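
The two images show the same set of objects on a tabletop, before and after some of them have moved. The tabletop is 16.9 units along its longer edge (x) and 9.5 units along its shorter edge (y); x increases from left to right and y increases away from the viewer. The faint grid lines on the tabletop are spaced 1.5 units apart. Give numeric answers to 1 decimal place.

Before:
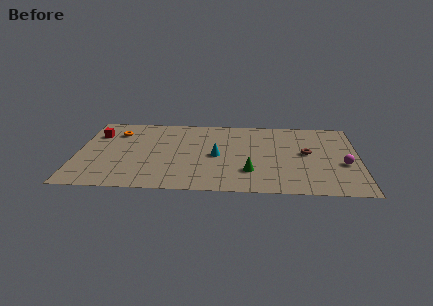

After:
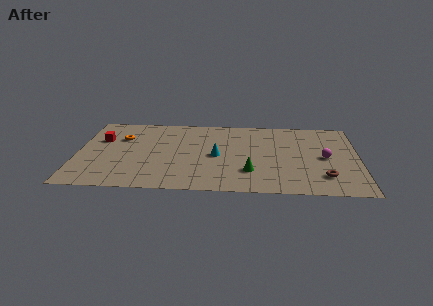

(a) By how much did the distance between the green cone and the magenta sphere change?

-0.8

Before: roughly 5.7 units apart; after: 4.9. That's 0.8 units closer together.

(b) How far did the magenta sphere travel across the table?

1.4

The magenta sphere moved from about (16.0, 3.8) to (14.9, 4.6), a distance of √(1.1² + 0.8²) ≈ 1.4.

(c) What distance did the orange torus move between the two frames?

0.8

The orange torus moved from about (2.3, 7.2) to (2.6, 6.5), a distance of √(0.3² + 0.7²) ≈ 0.8.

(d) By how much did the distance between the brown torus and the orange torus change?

+1.2

The distance was about 11.7 in the first image and 12.9 in the second, so they moved 1.2 units further apart.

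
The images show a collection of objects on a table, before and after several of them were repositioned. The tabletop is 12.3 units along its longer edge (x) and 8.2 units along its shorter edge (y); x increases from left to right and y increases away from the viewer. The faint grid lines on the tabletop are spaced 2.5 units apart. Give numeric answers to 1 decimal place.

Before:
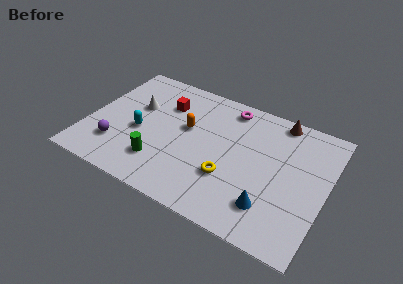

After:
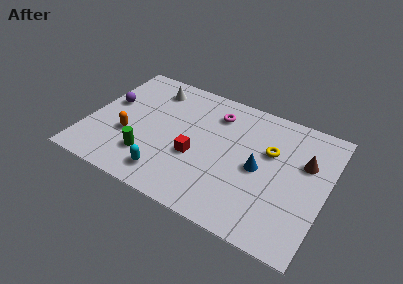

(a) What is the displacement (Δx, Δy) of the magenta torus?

(-0.6, -0.7)

From the two frames, the magenta torus sits at roughly (6.9, 7.1) before and (6.3, 6.4) after.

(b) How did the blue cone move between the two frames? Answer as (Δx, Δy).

(-0.8, 2.0)

From the two frames, the blue cone sits at roughly (9.7, 1.9) before and (8.9, 3.9) after.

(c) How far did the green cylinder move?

0.6

From (4.0, 2.0) to (3.4, 2.1), the green cylinder covered √(0.6² + 0.1²) ≈ 0.6 units.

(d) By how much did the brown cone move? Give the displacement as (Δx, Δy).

(1.6, -2.1)

The brown cone started near (9.5, 7.4) and ended near (11.1, 5.3).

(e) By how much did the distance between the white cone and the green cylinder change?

+1.1

The distance was about 3.5 in the first image and 4.6 in the second, so they moved 1.1 units further apart.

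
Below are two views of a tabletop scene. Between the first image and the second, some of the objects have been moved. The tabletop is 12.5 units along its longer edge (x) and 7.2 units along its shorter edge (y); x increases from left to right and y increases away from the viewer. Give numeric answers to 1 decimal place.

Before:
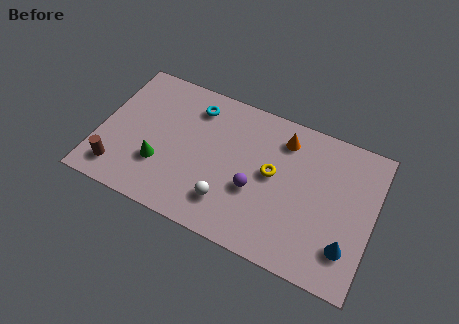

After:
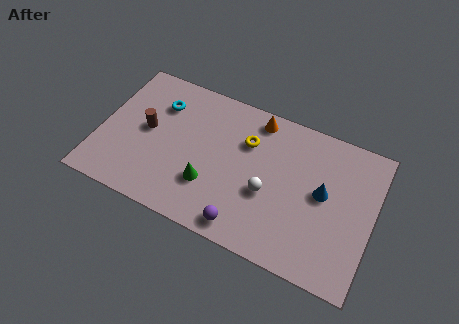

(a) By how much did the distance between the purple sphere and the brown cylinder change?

-0.6

Before: roughly 6.3 units apart; after: 5.7. That's 0.6 units closer together.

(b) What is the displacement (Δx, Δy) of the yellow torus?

(-1.3, 1.1)

From the two frames, the yellow torus sits at roughly (7.9, 3.9) before and (6.6, 5.0) after.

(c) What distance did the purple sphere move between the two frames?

1.9

From (7.2, 2.8) to (7.0, 0.9), the purple sphere covered √(0.2² + 1.9²) ≈ 1.9 units.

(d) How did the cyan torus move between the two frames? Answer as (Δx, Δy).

(-1.6, -0.5)

From the two frames, the cyan torus sits at roughly (4.1, 5.8) before and (2.5, 5.3) after.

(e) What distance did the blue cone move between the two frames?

2.5

The blue cone was near (11.5, 1.8) before and (10.2, 3.9) after, so it travelled √(1.3² + 2.1²) ≈ 2.5 units.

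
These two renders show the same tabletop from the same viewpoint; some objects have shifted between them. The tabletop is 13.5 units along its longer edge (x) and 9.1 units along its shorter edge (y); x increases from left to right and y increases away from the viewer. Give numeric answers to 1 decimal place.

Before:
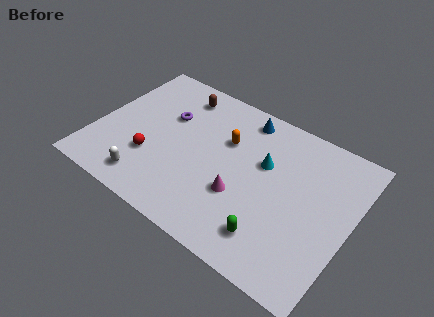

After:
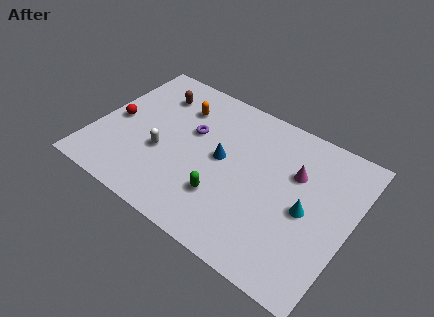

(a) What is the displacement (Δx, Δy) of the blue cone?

(-0.6, -3.1)

The blue cone was at about (7.3, 7.9) and moved to about (6.7, 4.8).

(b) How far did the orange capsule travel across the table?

2.8

The orange capsule moved from about (6.7, 6.0) to (4.0, 6.8), a distance of √(2.7² + 0.8²) ≈ 2.8.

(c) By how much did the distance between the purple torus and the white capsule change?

-2.1

They were about 4.5 units apart before and 2.4 after — 2.1 units closer together.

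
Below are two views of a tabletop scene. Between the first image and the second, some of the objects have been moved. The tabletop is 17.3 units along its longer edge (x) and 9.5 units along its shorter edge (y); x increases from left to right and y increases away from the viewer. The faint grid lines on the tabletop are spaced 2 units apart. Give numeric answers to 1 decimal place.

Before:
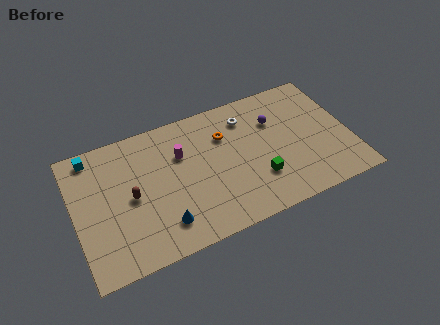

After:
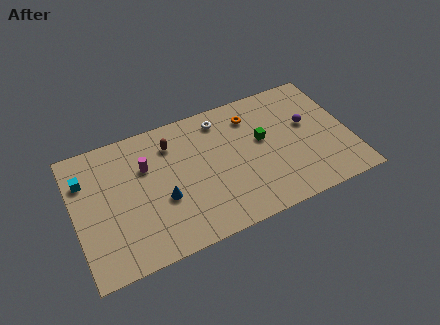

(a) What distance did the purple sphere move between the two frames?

2.2

From (12.8, 6.6) to (14.8, 5.6), the purple sphere covered √(2.0² + 1.0²) ≈ 2.2 units.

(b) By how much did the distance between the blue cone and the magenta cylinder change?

-1.9

The distance was about 4.7 in the first image and 2.8 in the second, so they moved 1.9 units closer together.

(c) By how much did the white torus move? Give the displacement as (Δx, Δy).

(-1.6, 0.5)

From the two frames, the white torus sits at roughly (11.1, 7.5) before and (9.5, 8.0) after.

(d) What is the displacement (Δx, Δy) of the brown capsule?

(2.8, 2.8)

The brown capsule started near (3.5, 4.6) and ended near (6.3, 7.4).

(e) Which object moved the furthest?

the brown capsule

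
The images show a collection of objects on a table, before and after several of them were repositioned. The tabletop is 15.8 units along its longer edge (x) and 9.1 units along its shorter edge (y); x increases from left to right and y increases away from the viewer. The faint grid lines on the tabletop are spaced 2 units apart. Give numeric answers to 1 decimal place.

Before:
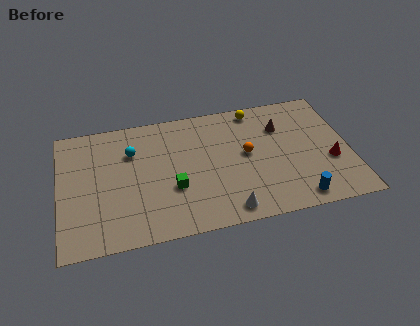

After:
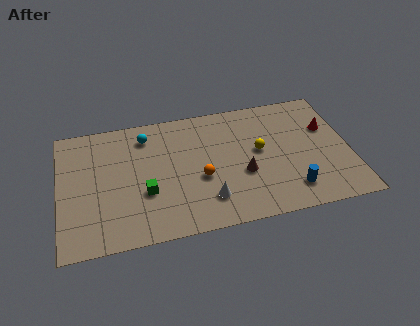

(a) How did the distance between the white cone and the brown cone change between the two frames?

-3.9

They were about 6.3 units apart before and 2.4 after — 3.9 units closer together.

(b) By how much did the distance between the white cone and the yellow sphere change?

-3.1

The distance was about 7.3 in the first image and 4.2 in the second, so they moved 3.1 units closer together.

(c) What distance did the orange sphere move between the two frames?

2.9

The orange sphere was near (10.2, 4.9) before and (7.6, 3.7) after, so it travelled √(2.6² + 1.2²) ≈ 2.9 units.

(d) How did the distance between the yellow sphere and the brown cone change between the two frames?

-0.3

Before: roughly 2.1 units apart; after: 1.8. That's 0.3 units closer together.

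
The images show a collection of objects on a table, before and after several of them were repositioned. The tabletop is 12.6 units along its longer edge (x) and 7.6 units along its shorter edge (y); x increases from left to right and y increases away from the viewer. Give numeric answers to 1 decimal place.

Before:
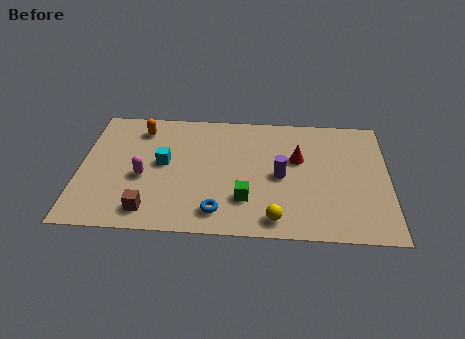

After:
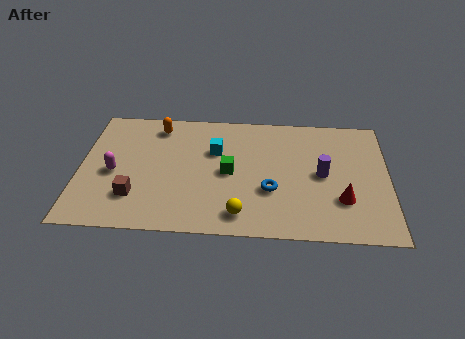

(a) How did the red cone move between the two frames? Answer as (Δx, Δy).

(1.8, -2.4)

From the two frames, the red cone sits at roughly (8.9, 4.7) before and (10.7, 2.3) after.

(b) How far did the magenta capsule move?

1.2

The magenta capsule moved from about (2.6, 3.2) to (1.4, 3.4), a distance of √(1.2² + 0.2²) ≈ 1.2.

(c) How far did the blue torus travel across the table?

2.5

From (5.7, 1.3) to (7.8, 2.7), the blue torus covered √(2.1² + 1.4²) ≈ 2.5 units.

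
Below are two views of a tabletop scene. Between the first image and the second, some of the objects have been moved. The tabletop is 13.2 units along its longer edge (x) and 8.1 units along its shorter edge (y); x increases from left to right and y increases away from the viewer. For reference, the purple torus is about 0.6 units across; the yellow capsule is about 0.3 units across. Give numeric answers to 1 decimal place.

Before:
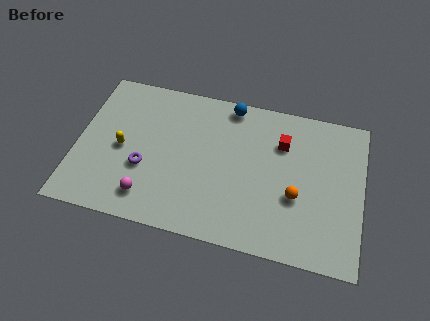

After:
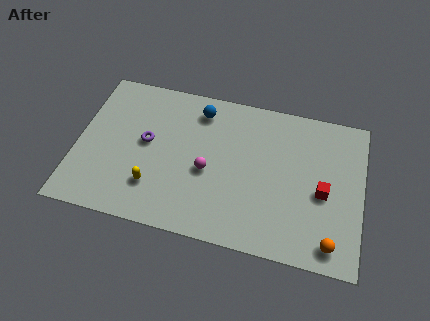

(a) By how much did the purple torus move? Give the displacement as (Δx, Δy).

(0.0, 1.4)

The purple torus was at about (3.2, 3.0) and moved to about (3.2, 4.4).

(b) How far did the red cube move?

3.0

The red cube was near (9.4, 5.8) before and (11.4, 3.6) after, so it travelled √(2.0² + 2.2²) ≈ 3.0 units.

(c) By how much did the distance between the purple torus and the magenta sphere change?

+1.5

Before: roughly 1.5 units apart; after: 3.0. That's 1.5 units further apart.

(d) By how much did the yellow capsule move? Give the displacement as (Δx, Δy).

(1.6, -1.7)

From the two frames, the yellow capsule sits at roughly (2.1, 3.8) before and (3.7, 2.1) after.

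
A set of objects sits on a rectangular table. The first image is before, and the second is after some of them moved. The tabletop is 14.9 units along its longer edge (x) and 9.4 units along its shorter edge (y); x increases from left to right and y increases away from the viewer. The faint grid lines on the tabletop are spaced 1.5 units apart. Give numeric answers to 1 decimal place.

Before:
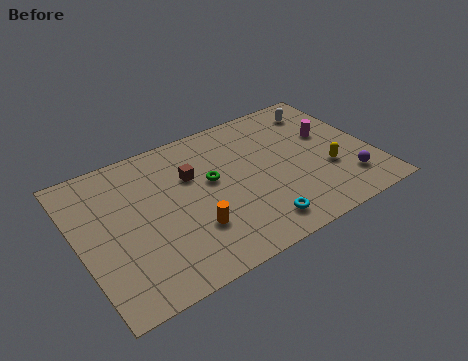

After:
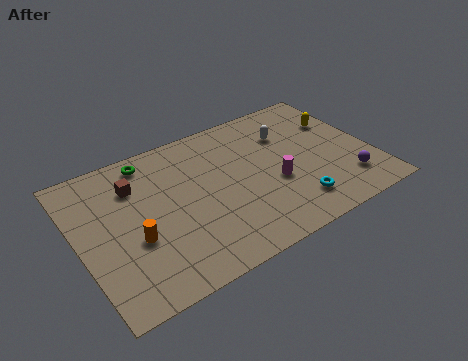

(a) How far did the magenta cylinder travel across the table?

3.8

The magenta cylinder moved from about (13.0, 5.7) to (9.8, 3.7), a distance of √(3.2² + 2.0²) ≈ 3.8.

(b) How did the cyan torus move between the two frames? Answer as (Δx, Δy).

(2.0, 0.4)

The cyan torus was at about (8.5, 1.5) and moved to about (10.5, 1.9).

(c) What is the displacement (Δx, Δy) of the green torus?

(-2.8, 2.8)

The green torus started near (6.8, 5.4) and ended near (4.0, 8.2).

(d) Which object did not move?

the purple sphere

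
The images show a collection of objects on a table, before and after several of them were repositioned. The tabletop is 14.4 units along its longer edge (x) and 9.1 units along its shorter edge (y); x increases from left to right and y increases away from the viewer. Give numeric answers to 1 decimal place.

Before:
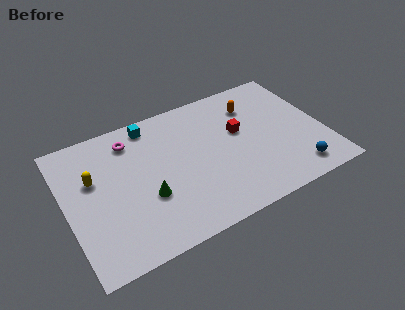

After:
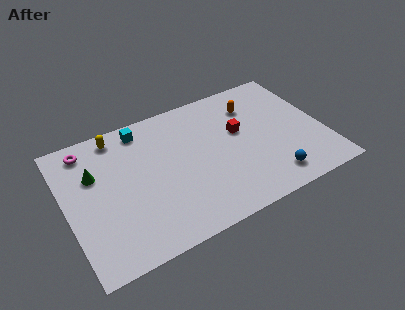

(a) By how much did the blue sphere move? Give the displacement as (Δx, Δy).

(-1.4, 0.1)

From the two frames, the blue sphere sits at roughly (12.4, 1.4) before and (11.0, 1.5) after.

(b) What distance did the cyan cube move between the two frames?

0.5

The cyan cube moved from about (5.1, 8.0) to (4.6, 7.9), a distance of √(0.5² + 0.1²) ≈ 0.5.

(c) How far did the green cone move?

3.7

The green cone moved from about (4.3, 3.3) to (1.7, 6.0), a distance of √(2.6² + 2.7²) ≈ 3.7.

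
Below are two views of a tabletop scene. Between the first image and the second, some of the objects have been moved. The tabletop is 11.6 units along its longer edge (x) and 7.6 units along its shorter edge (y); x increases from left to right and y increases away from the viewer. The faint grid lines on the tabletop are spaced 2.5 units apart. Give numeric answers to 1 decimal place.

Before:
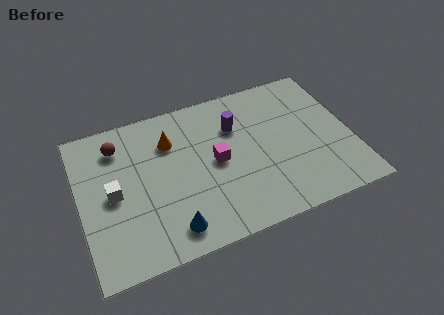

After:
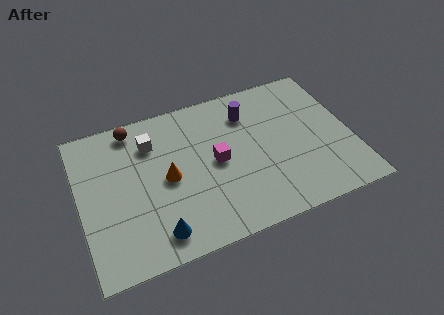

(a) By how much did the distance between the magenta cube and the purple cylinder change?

+0.8

Before: roughly 1.8 units apart; after: 2.6. That's 0.8 units further apart.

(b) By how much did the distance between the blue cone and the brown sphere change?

+0.4

Before: roughly 5.1 units apart; after: 5.5. That's 0.4 units further apart.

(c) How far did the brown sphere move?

1.0

The brown sphere was near (1.8, 6.0) before and (2.5, 6.7) after, so it travelled √(0.7² + 0.7²) ≈ 1.0 units.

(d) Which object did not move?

the magenta cube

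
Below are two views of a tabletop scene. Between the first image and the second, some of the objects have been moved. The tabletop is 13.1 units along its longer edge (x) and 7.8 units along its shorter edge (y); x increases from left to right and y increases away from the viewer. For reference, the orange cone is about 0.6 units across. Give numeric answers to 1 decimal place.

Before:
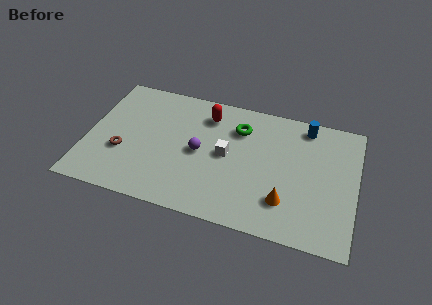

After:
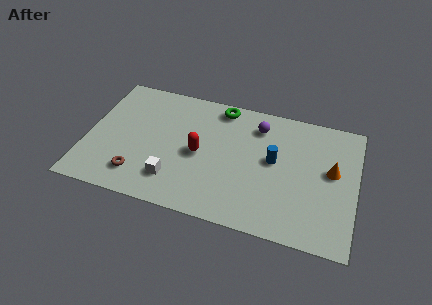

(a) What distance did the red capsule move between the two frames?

2.5

The red capsule moved from about (5.7, 6.2) to (5.5, 3.7), a distance of √(0.2² + 2.5²) ≈ 2.5.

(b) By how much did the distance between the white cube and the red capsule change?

-0.3

The distance was about 2.5 in the first image and 2.2 in the second, so they moved 0.3 units closer together.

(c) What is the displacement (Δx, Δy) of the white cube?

(-2.4, -2.2)

The white cube started near (6.8, 4.0) and ended near (4.4, 1.8).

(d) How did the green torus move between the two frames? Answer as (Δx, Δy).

(-1.0, 1.1)

The green torus was at about (7.3, 5.8) and moved to about (6.3, 6.9).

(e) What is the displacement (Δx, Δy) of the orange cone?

(2.1, 2.4)

From the two frames, the orange cone sits at roughly (9.8, 2.0) before and (11.9, 4.4) after.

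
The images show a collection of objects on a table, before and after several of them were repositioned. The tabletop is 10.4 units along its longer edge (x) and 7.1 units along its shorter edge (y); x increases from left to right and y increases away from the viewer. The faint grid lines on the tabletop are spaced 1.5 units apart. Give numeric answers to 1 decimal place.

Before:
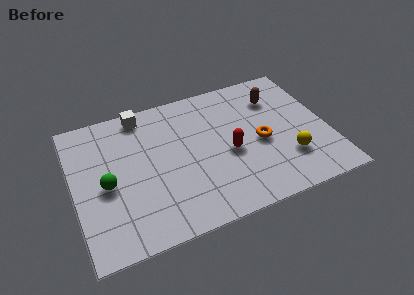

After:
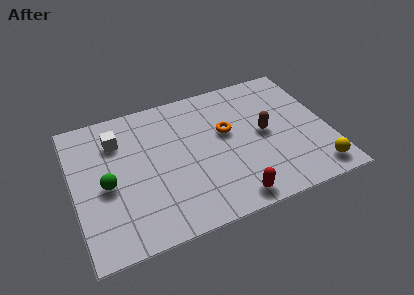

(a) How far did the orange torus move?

1.6

The orange torus moved from about (7.6, 3.2) to (6.3, 4.2), a distance of √(1.3² + 1.0²) ≈ 1.6.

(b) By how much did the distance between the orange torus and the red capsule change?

+2.1

Before: roughly 1.3 units apart; after: 3.4. That's 2.1 units further apart.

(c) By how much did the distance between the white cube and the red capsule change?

+1.6

The distance was about 4.6 in the first image and 6.2 in the second, so they moved 1.6 units further apart.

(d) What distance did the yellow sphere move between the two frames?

1.4

From (8.6, 2.0) to (9.6, 1.0), the yellow sphere covered √(1.0² + 1.0²) ≈ 1.4 units.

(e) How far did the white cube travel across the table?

1.5

From (3.0, 6.3) to (1.9, 5.3), the white cube covered √(1.1² + 1.0²) ≈ 1.5 units.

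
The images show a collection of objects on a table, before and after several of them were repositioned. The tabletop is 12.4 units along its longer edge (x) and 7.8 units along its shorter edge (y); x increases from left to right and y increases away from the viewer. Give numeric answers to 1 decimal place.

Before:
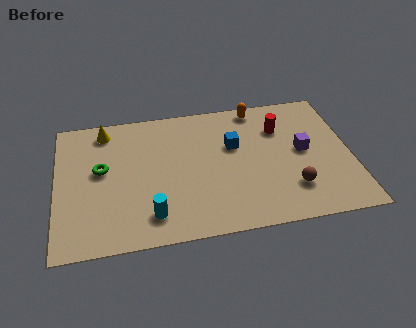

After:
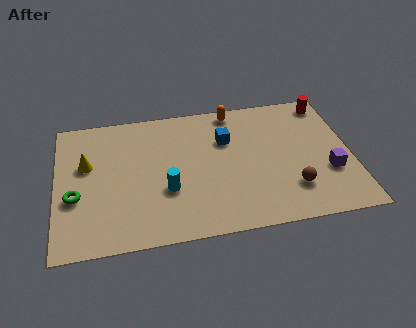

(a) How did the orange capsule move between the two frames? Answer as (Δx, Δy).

(-1.0, 0.0)

The orange capsule was at about (8.6, 7.0) and moved to about (7.6, 7.0).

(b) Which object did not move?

the brown sphere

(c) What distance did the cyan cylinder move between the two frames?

1.5

The cyan cylinder moved from about (3.9, 1.5) to (4.6, 2.8), a distance of √(0.7² + 1.3²) ≈ 1.5.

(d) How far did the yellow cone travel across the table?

2.1

The yellow cone moved from about (2.1, 6.7) to (1.3, 4.8), a distance of √(0.8² + 1.9²) ≈ 2.1.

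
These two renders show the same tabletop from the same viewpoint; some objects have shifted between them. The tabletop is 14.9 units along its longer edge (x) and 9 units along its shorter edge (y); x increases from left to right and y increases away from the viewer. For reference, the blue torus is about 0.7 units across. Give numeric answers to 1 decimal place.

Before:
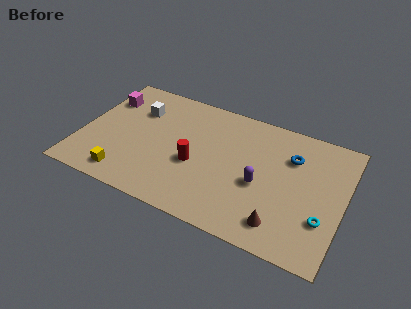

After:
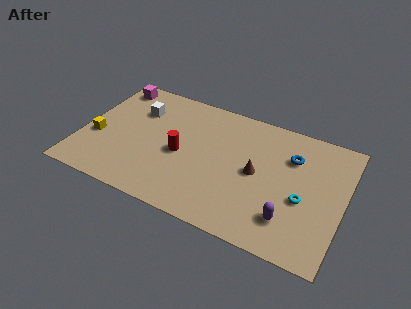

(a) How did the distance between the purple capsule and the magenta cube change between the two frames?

+2.6

They were about 9.7 units apart before and 12.3 after — 2.6 units further apart.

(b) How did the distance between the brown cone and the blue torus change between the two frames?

-2.2

The distance was about 4.8 in the first image and 2.6 in the second, so they moved 2.2 units closer together.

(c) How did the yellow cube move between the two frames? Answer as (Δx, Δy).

(-2.0, 2.2)

The yellow cube started near (2.9, 1.3) and ended near (0.9, 3.5).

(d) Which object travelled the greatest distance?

the brown cone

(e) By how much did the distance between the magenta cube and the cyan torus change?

-1.2

They were about 13.4 units apart before and 12.2 after — 1.2 units closer together.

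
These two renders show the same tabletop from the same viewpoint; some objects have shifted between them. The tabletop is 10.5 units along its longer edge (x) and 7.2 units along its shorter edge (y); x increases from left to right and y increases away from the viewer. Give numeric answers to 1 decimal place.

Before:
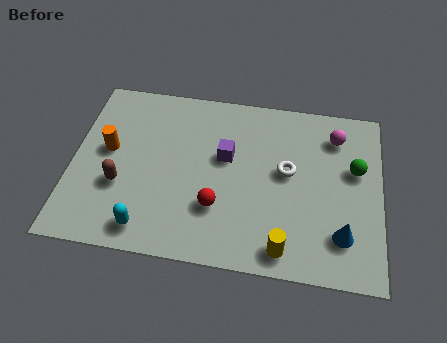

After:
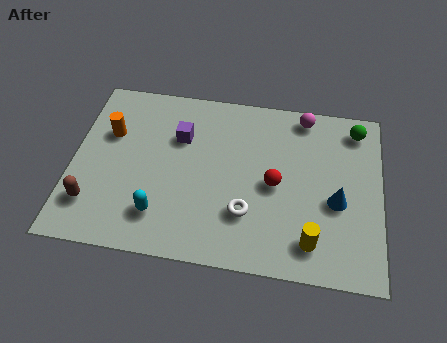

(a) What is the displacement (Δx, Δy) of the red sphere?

(1.9, 1.2)

From the two frames, the red sphere sits at roughly (5.0, 2.2) before and (6.9, 3.4) after.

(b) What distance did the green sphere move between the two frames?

1.7

From (9.6, 4.4) to (9.6, 6.1), the green sphere covered √(0.0² + 1.7²) ≈ 1.7 units.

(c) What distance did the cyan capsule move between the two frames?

0.7

From (2.7, 1.0) to (3.1, 1.6), the cyan capsule covered √(0.4² + 0.6²) ≈ 0.7 units.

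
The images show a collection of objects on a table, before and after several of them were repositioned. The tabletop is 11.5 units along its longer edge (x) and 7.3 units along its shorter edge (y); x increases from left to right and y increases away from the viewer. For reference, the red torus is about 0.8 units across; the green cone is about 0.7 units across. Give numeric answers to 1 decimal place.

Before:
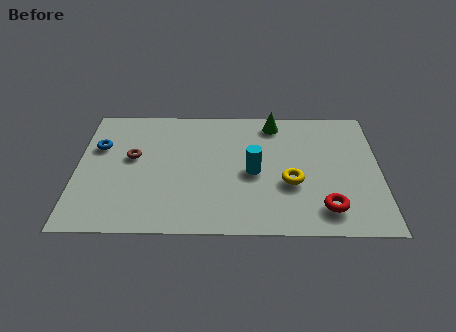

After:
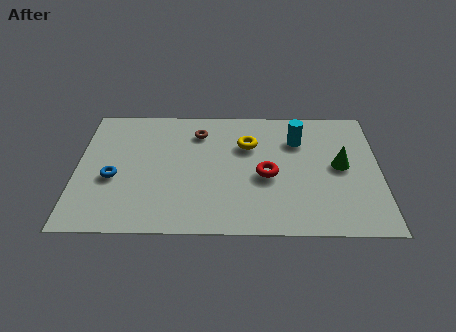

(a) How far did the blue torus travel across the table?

1.9

The blue torus moved from about (0.8, 4.8) to (1.4, 3.0), a distance of √(0.6² + 1.8²) ≈ 1.9.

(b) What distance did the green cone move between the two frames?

3.5

The green cone was near (7.5, 6.3) before and (10.0, 3.8) after, so it travelled √(2.5² + 2.5²) ≈ 3.5 units.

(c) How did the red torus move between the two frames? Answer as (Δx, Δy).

(-2.2, 1.8)

The red torus started near (9.4, 1.4) and ended near (7.2, 3.2).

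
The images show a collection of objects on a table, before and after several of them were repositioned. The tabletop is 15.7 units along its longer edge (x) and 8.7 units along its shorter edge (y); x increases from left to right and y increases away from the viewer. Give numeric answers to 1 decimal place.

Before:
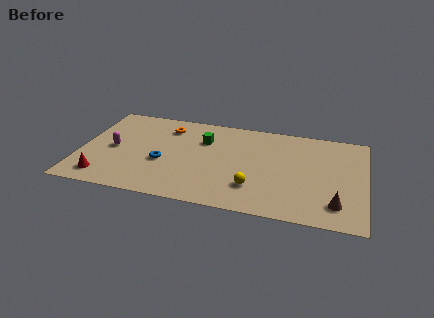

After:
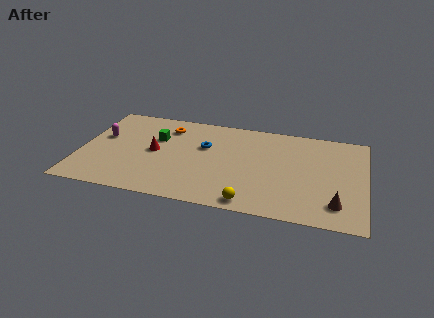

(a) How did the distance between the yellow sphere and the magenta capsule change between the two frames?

+1.4

Before: roughly 8.1 units apart; after: 9.5. That's 1.4 units further apart.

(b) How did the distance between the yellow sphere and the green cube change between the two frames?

+2.5

Before: roughly 4.8 units apart; after: 7.3. That's 2.5 units further apart.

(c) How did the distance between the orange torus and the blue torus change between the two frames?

-0.8

They were about 3.4 units apart before and 2.6 after — 0.8 units closer together.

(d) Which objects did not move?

the brown cone and the orange torus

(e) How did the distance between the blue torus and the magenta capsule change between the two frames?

+2.8

Before: roughly 2.9 units apart; after: 5.7. That's 2.8 units further apart.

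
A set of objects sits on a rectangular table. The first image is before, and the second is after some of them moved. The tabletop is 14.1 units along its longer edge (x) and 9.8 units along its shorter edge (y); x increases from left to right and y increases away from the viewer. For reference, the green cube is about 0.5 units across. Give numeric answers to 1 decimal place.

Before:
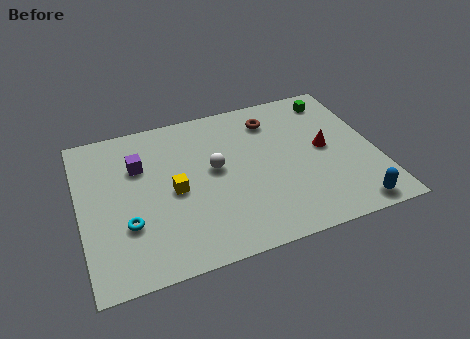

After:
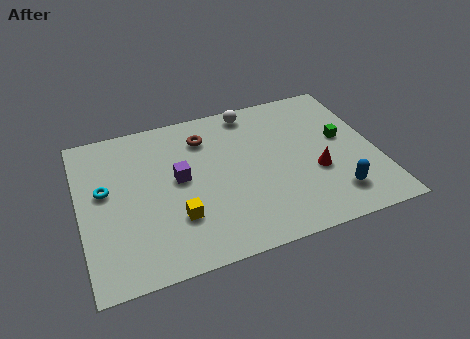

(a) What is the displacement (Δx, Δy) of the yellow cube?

(0.0, -1.7)

From the two frames, the yellow cube sits at roughly (4.4, 4.6) before and (4.4, 2.9) after.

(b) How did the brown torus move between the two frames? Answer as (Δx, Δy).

(-3.3, -0.2)

The brown torus was at about (9.4, 7.8) and moved to about (6.1, 7.6).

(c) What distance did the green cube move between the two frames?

2.8

The green cube was near (12.5, 8.3) before and (12.6, 5.5) after, so it travelled √(0.1² + 2.8²) ≈ 2.8 units.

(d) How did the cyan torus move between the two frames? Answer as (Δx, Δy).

(-0.9, 2.4)

The cyan torus started near (2.1, 3.2) and ended near (1.2, 5.6).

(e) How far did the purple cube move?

2.3

The purple cube moved from about (2.9, 6.7) to (4.7, 5.3), a distance of √(1.8² + 1.4²) ≈ 2.3.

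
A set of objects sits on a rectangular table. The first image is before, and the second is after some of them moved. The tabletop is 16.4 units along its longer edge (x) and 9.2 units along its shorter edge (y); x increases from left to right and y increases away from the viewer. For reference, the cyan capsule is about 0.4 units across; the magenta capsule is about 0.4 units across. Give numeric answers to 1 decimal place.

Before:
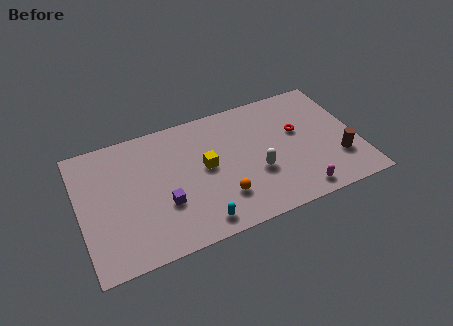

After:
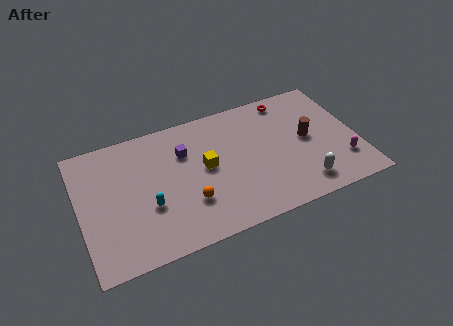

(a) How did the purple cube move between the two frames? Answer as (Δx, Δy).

(1.5, 3.2)

The purple cube was at about (4.8, 3.2) and moved to about (6.3, 6.4).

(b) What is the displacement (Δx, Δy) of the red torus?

(-0.3, 2.6)

The red torus was at about (13.0, 5.5) and moved to about (12.7, 8.1).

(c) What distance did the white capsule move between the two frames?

3.1

From (10.3, 3.4) to (12.8, 1.6), the white capsule covered √(2.5² + 1.8²) ≈ 3.1 units.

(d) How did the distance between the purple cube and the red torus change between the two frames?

-1.9

Before: roughly 8.5 units apart; after: 6.6. That's 1.9 units closer together.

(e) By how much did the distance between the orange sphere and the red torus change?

+2.6

They were about 5.8 units apart before and 8.4 after — 2.6 units further apart.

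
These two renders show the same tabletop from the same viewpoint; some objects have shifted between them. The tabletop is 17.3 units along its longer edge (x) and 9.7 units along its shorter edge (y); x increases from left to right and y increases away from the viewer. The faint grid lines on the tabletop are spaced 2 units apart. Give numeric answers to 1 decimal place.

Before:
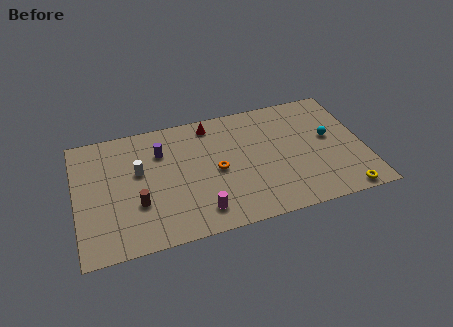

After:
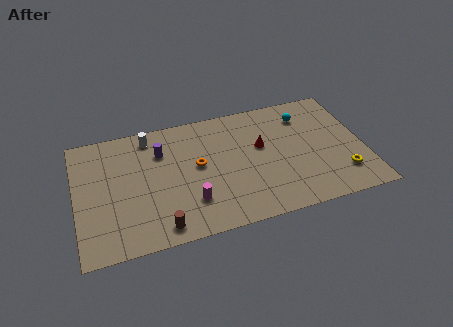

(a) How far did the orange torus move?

1.3

The orange torus moved from about (8.4, 4.6) to (7.3, 5.3), a distance of √(1.1² + 0.7²) ≈ 1.3.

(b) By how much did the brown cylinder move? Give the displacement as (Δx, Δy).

(1.2, -2.1)

The brown cylinder was at about (3.6, 3.3) and moved to about (4.8, 1.2).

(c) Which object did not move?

the purple cylinder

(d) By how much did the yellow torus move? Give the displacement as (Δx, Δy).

(0.1, 1.5)

The yellow torus was at about (15.7, 0.8) and moved to about (15.8, 2.3).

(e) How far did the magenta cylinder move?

1.0

From (7.2, 1.7) to (6.7, 2.6), the magenta cylinder covered √(0.5² + 0.9²) ≈ 1.0 units.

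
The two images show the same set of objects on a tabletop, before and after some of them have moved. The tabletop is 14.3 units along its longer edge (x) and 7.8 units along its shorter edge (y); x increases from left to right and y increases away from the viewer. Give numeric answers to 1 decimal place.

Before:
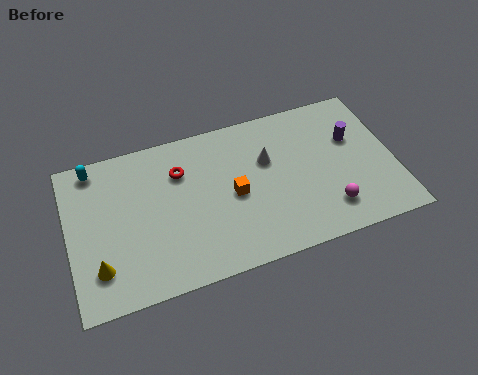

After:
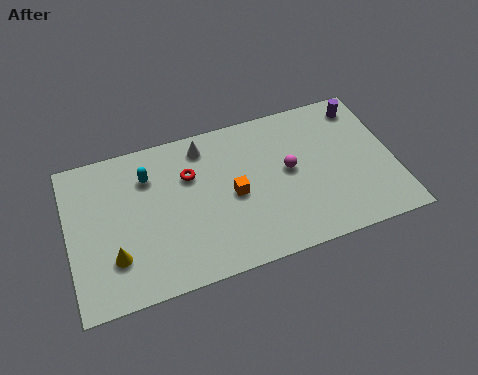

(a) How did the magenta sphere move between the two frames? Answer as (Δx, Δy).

(-1.5, 2.5)

The magenta sphere was at about (11.2, 1.7) and moved to about (9.7, 4.2).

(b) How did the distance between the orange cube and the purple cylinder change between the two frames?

+1.1

Before: roughly 5.6 units apart; after: 6.7. That's 1.1 units further apart.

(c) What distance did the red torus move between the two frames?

0.5

From (5.0, 5.6) to (5.4, 5.3), the red torus covered √(0.4² + 0.3²) ≈ 0.5 units.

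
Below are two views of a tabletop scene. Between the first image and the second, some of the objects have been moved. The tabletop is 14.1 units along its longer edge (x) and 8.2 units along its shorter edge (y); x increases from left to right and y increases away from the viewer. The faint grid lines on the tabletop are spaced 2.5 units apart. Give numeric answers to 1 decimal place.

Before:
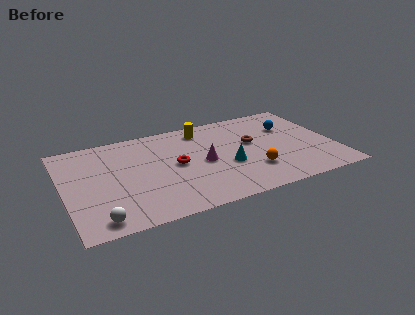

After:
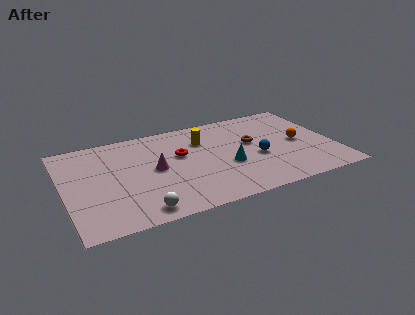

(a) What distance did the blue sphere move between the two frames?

3.0

From (12.0, 5.6) to (10.0, 3.4), the blue sphere covered √(2.0² + 2.2²) ≈ 3.0 units.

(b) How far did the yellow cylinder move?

1.0

From (7.5, 6.9) to (7.4, 5.9), the yellow cylinder covered √(0.1² + 1.0²) ≈ 1.0 units.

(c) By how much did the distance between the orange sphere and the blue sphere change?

-1.7

The distance was about 4.1 in the first image and 2.4 in the second, so they moved 1.7 units closer together.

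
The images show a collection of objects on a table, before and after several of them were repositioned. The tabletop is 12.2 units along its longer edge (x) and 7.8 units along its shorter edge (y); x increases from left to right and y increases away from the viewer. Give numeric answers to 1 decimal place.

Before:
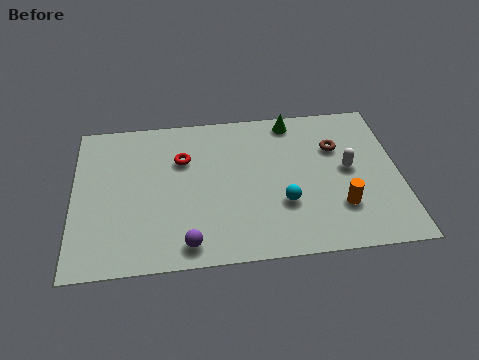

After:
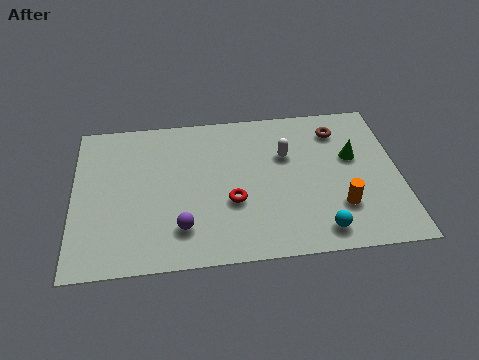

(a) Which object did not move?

the orange cylinder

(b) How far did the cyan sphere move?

2.0

The cyan sphere moved from about (7.8, 2.6) to (9.1, 1.1), a distance of √(1.3² + 1.5²) ≈ 2.0.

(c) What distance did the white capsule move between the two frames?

2.5

The white capsule was near (10.3, 4.1) before and (8.0, 5.1) after, so it travelled √(2.3² + 1.0²) ≈ 2.5 units.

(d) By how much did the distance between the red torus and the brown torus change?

-0.5

The distance was about 5.8 in the first image and 5.3 in the second, so they moved 0.5 units closer together.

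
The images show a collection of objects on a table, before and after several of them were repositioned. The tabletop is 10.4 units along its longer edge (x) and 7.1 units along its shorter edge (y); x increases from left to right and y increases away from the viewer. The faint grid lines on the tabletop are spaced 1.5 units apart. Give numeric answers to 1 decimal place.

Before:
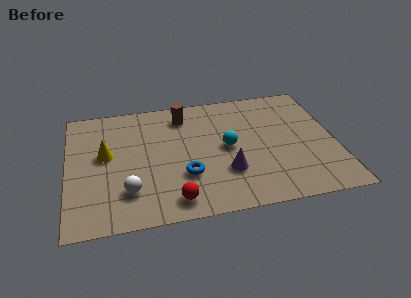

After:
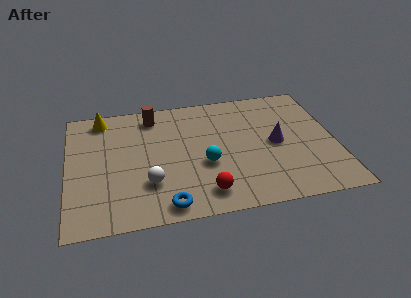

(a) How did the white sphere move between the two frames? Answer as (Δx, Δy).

(0.8, 0.3)

From the two frames, the white sphere sits at roughly (2.3, 1.8) before and (3.1, 2.1) after.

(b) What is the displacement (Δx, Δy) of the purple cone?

(2.0, 1.3)

From the two frames, the purple cone sits at roughly (6.1, 2.2) before and (8.1, 3.5) after.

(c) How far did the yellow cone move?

2.2

The yellow cone was near (1.5, 4.0) before and (1.4, 6.2) after, so it travelled √(0.1² + 2.2²) ≈ 2.2 units.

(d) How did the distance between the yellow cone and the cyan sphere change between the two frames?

+0.5

Before: roughly 4.7 units apart; after: 5.2. That's 0.5 units further apart.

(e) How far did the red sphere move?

1.2

From (4.0, 1.0) to (5.2, 1.2), the red sphere covered √(1.2² + 0.2²) ≈ 1.2 units.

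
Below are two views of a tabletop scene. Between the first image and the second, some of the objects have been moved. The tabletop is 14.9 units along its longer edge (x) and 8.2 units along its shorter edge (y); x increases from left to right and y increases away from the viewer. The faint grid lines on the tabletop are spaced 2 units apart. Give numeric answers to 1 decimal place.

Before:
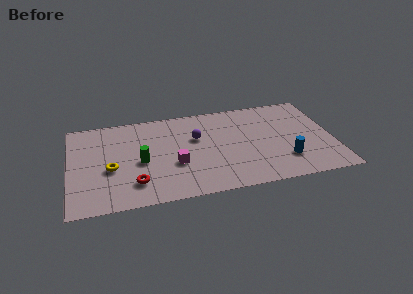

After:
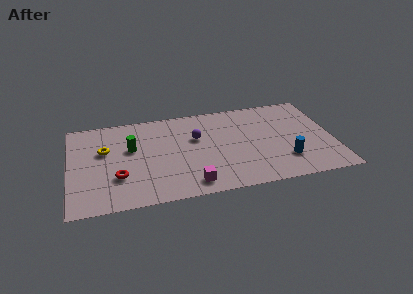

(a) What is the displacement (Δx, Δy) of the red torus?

(-0.9, 0.7)

From the two frames, the red torus sits at roughly (3.6, 1.9) before and (2.7, 2.6) after.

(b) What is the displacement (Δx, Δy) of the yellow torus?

(-0.3, 1.7)

The yellow torus was at about (2.3, 3.4) and moved to about (2.0, 5.1).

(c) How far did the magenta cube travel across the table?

2.1

The magenta cube was near (5.9, 3.1) before and (6.7, 1.2) after, so it travelled √(0.8² + 1.9²) ≈ 2.1 units.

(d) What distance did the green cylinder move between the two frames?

1.4

The green cylinder was near (4.0, 3.7) before and (3.5, 5.0) after, so it travelled √(0.5² + 1.3²) ≈ 1.4 units.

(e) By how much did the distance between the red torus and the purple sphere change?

+0.3

They were about 4.9 units apart before and 5.2 after — 0.3 units further apart.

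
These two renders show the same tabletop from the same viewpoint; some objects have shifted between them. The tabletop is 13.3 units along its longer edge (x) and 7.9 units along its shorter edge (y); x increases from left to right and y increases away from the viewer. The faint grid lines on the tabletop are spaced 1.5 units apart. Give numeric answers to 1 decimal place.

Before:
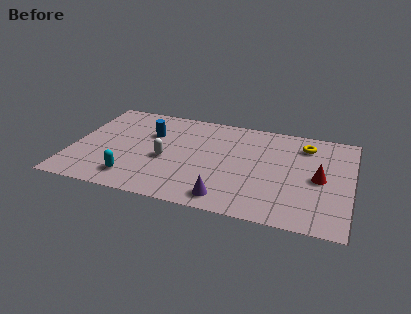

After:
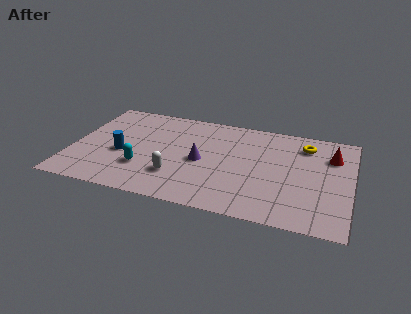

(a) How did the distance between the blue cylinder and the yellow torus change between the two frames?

+1.6

Before: roughly 7.5 units apart; after: 9.1. That's 1.6 units further apart.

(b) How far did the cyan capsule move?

1.0

The cyan capsule moved from about (3.1, 1.5) to (3.5, 2.4), a distance of √(0.4² + 0.9²) ≈ 1.0.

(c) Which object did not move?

the yellow torus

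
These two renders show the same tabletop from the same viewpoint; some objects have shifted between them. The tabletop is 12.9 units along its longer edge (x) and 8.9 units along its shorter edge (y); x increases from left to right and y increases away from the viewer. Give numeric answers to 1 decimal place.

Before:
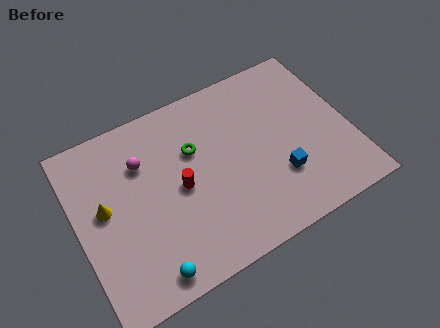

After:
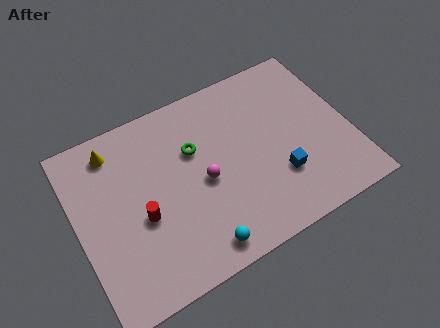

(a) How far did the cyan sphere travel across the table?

2.4

From (2.8, 1.0) to (5.2, 1.1), the cyan sphere covered √(2.4² + 0.1²) ≈ 2.4 units.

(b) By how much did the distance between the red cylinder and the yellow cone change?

+0.3

The distance was about 3.6 in the first image and 3.9 in the second, so they moved 0.3 units further apart.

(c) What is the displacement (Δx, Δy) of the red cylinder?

(-1.9, -0.6)

The red cylinder was at about (4.8, 4.3) and moved to about (2.9, 3.7).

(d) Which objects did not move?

the green torus and the blue cube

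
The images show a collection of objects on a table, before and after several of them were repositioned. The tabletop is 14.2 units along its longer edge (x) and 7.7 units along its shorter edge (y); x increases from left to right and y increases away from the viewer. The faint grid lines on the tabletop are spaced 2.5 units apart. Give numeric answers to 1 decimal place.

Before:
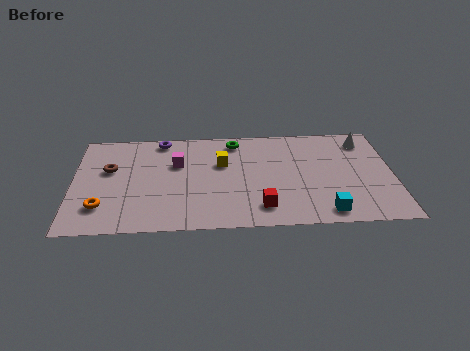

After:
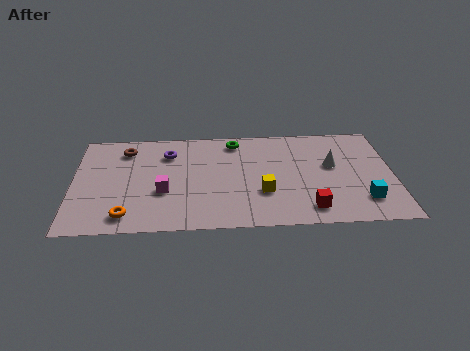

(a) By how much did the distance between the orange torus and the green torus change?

-0.3

Before: roughly 7.5 units apart; after: 7.2. That's 0.3 units closer together.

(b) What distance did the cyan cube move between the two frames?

1.9

The cyan cube was near (11.1, 1.0) before and (12.8, 1.8) after, so it travelled √(1.7² + 0.8²) ≈ 1.9 units.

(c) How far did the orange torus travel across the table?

1.3

The orange torus moved from about (1.3, 1.9) to (2.4, 1.2), a distance of √(1.1² + 0.7²) ≈ 1.3.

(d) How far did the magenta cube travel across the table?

2.2

From (4.6, 5.0) to (4.0, 2.9), the magenta cube covered √(0.6² + 2.1²) ≈ 2.2 units.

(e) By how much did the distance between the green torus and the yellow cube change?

+2.4

The distance was about 1.8 in the first image and 4.2 in the second, so they moved 2.4 units further apart.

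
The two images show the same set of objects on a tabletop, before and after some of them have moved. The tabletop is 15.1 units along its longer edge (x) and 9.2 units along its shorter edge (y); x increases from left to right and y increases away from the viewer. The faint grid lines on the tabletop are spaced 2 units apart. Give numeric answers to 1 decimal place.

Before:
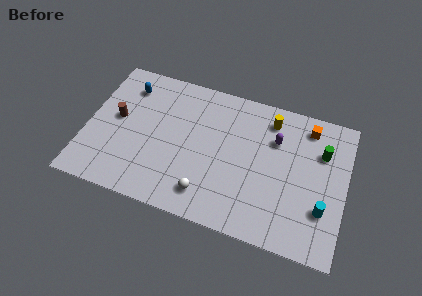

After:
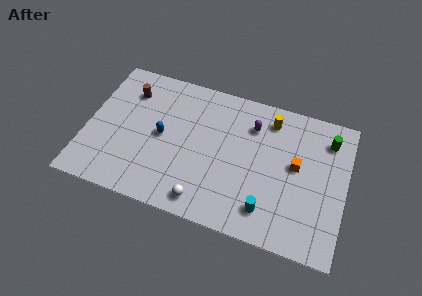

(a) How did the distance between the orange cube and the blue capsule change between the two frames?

-2.8

They were about 10.6 units apart before and 7.8 after — 2.8 units closer together.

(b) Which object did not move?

the yellow cylinder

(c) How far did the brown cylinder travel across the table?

2.1

The brown cylinder was near (1.7, 5.0) before and (2.2, 7.0) after, so it travelled √(0.5² + 2.0²) ≈ 2.1 units.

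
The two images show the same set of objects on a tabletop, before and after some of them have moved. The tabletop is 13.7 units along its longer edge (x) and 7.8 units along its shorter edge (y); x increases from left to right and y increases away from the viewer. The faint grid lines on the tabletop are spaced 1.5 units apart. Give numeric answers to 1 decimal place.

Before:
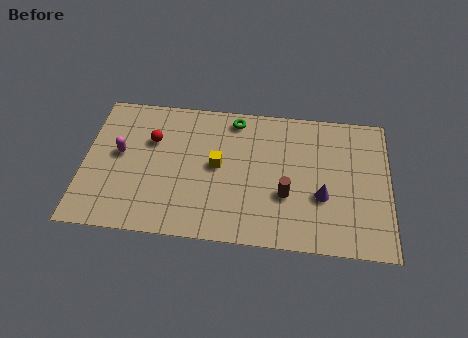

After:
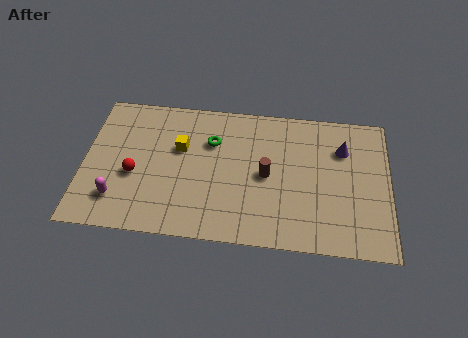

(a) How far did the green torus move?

1.7

The green torus was near (6.7, 6.8) before and (5.7, 5.4) after, so it travelled √(1.0² + 1.4²) ≈ 1.7 units.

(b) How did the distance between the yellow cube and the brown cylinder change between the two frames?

+0.7

Before: roughly 3.4 units apart; after: 4.1. That's 0.7 units further apart.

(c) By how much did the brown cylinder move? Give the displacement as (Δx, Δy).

(-0.9, 1.0)

From the two frames, the brown cylinder sits at roughly (9.1, 2.8) before and (8.2, 3.8) after.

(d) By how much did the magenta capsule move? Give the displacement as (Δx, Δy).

(0.0, -2.5)

The magenta capsule started near (1.6, 4.3) and ended near (1.6, 1.8).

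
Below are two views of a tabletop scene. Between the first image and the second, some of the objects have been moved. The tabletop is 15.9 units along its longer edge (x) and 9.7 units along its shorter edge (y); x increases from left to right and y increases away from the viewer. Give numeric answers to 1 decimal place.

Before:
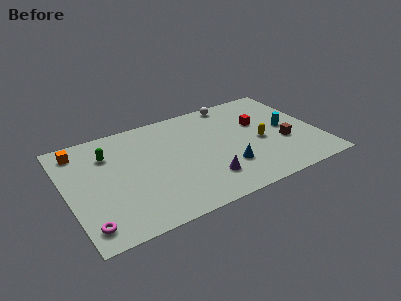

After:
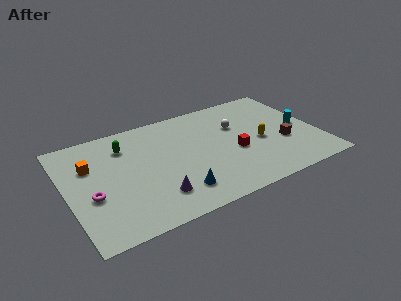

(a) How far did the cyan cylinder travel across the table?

0.9

From (14.0, 4.9) to (14.9, 4.7), the cyan cylinder covered √(0.9² + 0.2²) ≈ 0.9 units.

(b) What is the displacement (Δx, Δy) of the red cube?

(-1.9, -2.1)

The red cube was at about (12.4, 6.1) and moved to about (10.5, 4.0).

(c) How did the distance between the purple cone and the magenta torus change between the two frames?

-3.4

They were about 7.5 units apart before and 4.1 after — 3.4 units closer together.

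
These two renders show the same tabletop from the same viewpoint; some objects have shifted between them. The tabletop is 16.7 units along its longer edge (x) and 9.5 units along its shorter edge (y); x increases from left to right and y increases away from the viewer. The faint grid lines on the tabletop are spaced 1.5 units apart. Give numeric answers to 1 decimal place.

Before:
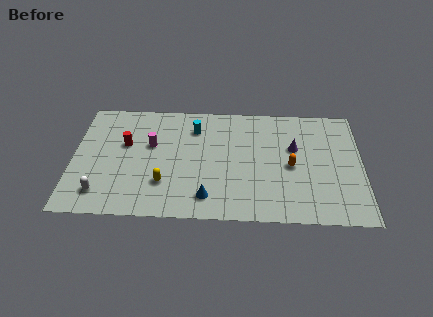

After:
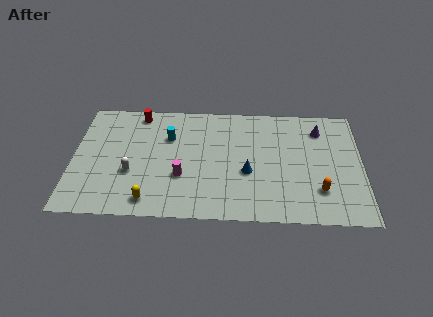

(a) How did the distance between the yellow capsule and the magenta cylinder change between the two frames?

-0.5

They were about 3.2 units apart before and 2.7 after — 0.5 units closer together.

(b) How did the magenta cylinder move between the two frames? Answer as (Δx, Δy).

(1.8, -2.5)

The magenta cylinder was at about (4.5, 5.8) and moved to about (6.3, 3.3).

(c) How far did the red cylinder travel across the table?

2.7

From (3.0, 5.8) to (3.7, 8.4), the red cylinder covered √(0.7² + 2.6²) ≈ 2.7 units.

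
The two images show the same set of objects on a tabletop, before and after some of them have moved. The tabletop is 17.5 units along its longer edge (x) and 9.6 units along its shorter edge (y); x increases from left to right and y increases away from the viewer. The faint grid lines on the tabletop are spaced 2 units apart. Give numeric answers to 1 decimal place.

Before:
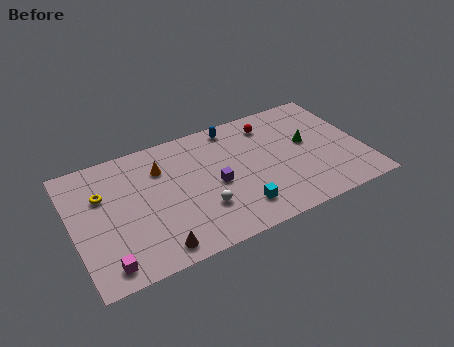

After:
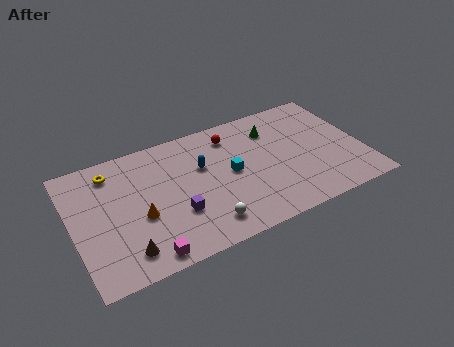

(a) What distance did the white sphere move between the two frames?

1.2

From (7.5, 2.9) to (7.5, 1.7), the white sphere covered √(0.0² + 1.2²) ≈ 1.2 units.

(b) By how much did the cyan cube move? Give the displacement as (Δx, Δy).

(-0.1, 2.9)

The cyan cube was at about (9.6, 2.0) and moved to about (9.5, 4.9).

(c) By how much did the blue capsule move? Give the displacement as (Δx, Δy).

(-2.2, -2.4)

The blue capsule was at about (10.1, 8.5) and moved to about (7.9, 6.1).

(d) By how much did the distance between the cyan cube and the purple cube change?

+1.3

The distance was about 2.6 in the first image and 3.9 in the second, so they moved 1.3 units further apart.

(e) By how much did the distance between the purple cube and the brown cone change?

-1.6

They were about 5.1 units apart before and 3.5 after — 1.6 units closer together.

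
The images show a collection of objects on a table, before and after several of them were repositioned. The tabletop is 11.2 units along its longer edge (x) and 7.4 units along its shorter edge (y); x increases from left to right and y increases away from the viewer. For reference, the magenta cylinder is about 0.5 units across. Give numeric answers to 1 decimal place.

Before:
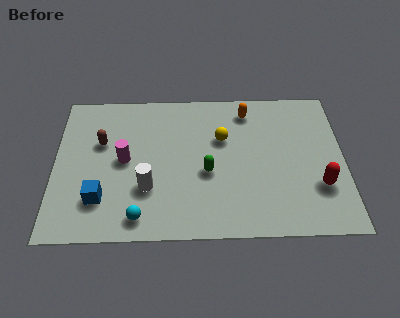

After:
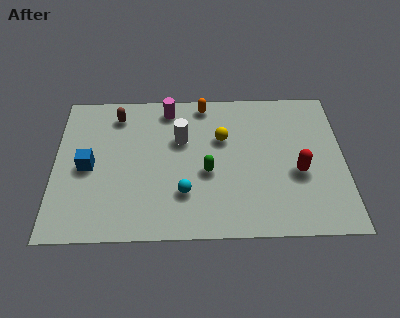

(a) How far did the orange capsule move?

1.7

From (7.5, 6.2) to (5.8, 6.6), the orange capsule covered √(1.7² + 0.4²) ≈ 1.7 units.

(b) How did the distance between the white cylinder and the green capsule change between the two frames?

-0.4

Before: roughly 2.4 units apart; after: 2.0. That's 0.4 units closer together.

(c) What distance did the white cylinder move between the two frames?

2.7

From (3.6, 2.4) to (4.9, 4.8), the white cylinder covered √(1.3² + 2.4²) ≈ 2.7 units.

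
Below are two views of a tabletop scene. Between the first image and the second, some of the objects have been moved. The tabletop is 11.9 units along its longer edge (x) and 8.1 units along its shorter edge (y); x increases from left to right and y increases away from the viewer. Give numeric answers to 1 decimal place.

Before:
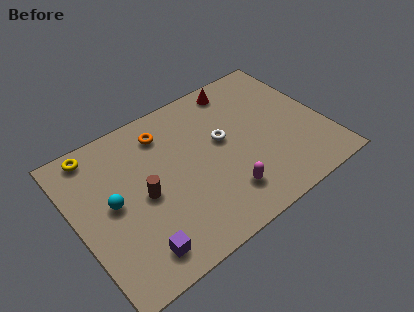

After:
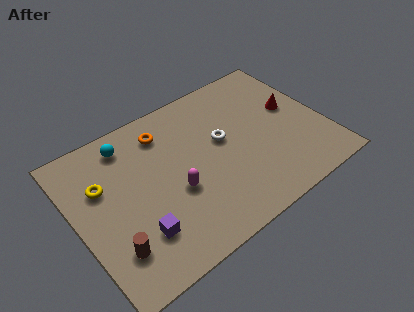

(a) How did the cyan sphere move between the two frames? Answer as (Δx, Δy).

(1.2, 2.6)

The cyan sphere was at about (1.7, 4.2) and moved to about (2.9, 6.8).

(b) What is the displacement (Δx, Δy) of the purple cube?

(0.2, 0.8)

From the two frames, the purple cube sits at roughly (2.3, 1.3) before and (2.5, 2.1) after.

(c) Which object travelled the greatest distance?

the red cone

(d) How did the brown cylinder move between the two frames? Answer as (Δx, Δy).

(-1.8, -1.8)

The brown cylinder started near (3.1, 3.8) and ended near (1.3, 2.0).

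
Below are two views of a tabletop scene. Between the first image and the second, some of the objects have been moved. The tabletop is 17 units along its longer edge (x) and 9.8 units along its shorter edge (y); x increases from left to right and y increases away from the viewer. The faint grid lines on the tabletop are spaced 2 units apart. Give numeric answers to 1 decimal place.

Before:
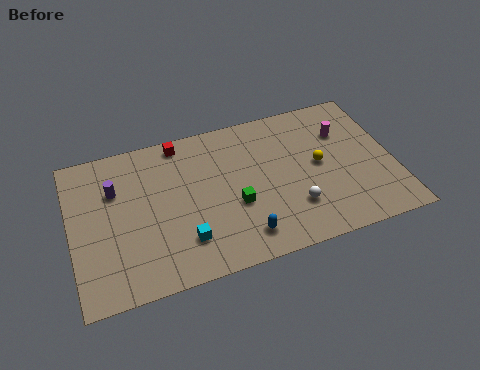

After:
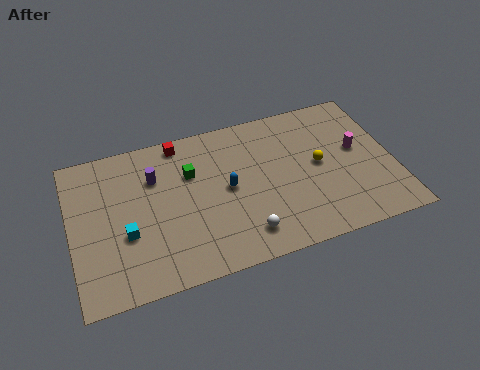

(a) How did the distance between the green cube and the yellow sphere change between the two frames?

+2.1

The distance was about 4.8 in the first image and 6.9 in the second, so they moved 2.1 units further apart.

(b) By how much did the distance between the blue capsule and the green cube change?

+0.3

They were about 2.1 units apart before and 2.4 after — 0.3 units further apart.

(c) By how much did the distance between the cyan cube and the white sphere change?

+0.5

They were about 5.8 units apart before and 6.3 after — 0.5 units further apart.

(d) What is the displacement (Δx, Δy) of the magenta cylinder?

(0.6, -1.4)

The magenta cylinder was at about (14.6, 6.9) and moved to about (15.2, 5.5).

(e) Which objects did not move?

the yellow sphere and the red cube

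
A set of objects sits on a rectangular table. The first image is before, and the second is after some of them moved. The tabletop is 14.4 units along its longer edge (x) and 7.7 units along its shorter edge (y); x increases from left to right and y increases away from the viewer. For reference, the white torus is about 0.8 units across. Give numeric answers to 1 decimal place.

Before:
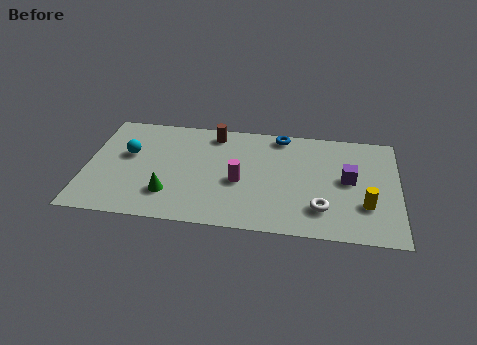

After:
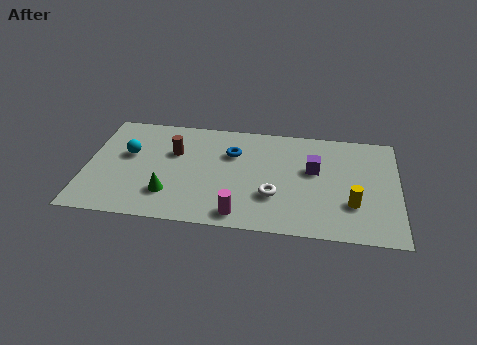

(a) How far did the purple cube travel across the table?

1.7

The purple cube was near (12.1, 4.1) before and (10.5, 4.6) after, so it travelled √(1.6² + 0.5²) ≈ 1.7 units.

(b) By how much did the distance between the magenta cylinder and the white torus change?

-1.9

Before: roughly 4.0 units apart; after: 2.1. That's 1.9 units closer together.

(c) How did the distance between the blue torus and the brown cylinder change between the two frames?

-0.4

Before: roughly 3.1 units apart; after: 2.7. That's 0.4 units closer together.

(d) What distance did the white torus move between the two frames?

2.3

From (10.9, 1.9) to (8.7, 2.5), the white torus covered √(2.2² + 0.6²) ≈ 2.3 units.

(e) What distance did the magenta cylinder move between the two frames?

2.3

The magenta cylinder moved from about (7.1, 3.3) to (7.2, 1.0), a distance of √(0.1² + 2.3²) ≈ 2.3.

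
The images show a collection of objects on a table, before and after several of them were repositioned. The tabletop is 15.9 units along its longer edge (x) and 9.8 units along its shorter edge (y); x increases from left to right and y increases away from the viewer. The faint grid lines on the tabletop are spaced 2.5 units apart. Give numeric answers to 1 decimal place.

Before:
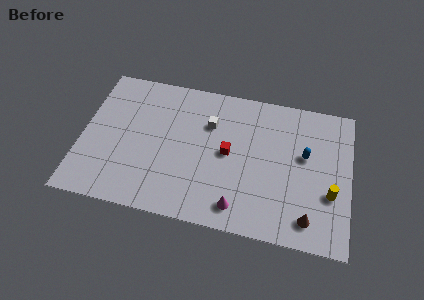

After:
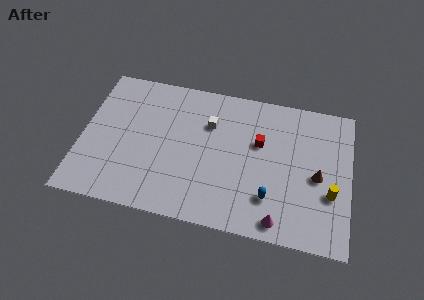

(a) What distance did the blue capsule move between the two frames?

3.8

The blue capsule moved from about (13.2, 5.8) to (11.3, 2.5), a distance of √(1.9² + 3.3²) ≈ 3.8.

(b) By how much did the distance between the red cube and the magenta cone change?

+1.6

They were about 3.6 units apart before and 5.2 after — 1.6 units further apart.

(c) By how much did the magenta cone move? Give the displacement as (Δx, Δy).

(2.4, -0.4)

From the two frames, the magenta cone sits at roughly (9.5, 1.5) before and (11.9, 1.1) after.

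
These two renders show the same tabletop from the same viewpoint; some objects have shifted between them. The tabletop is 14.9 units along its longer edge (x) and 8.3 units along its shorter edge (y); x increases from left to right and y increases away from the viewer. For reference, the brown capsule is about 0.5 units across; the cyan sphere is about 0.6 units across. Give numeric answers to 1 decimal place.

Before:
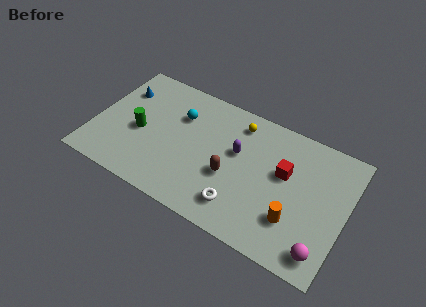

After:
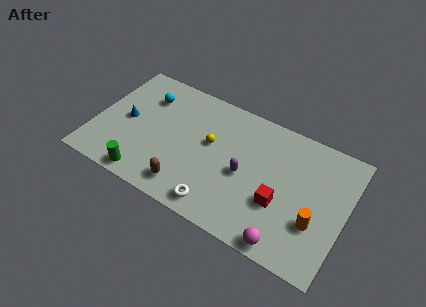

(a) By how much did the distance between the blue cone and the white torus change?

-2.2

Before: roughly 8.9 units apart; after: 6.7. That's 2.2 units closer together.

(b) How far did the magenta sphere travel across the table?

2.1

The magenta sphere was near (13.9, 1.3) before and (11.9, 0.8) after, so it travelled √(2.0² + 0.5²) ≈ 2.1 units.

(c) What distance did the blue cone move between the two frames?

2.0

The blue cone was near (1.2, 6.0) before and (1.8, 4.1) after, so it travelled √(0.6² + 1.9²) ≈ 2.0 units.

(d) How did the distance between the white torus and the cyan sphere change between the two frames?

+1.3

They were about 5.9 units apart before and 7.2 after — 1.3 units further apart.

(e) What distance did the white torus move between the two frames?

1.3

The white torus moved from about (9.0, 1.7) to (7.8, 1.1), a distance of √(1.2² + 0.6²) ≈ 1.3.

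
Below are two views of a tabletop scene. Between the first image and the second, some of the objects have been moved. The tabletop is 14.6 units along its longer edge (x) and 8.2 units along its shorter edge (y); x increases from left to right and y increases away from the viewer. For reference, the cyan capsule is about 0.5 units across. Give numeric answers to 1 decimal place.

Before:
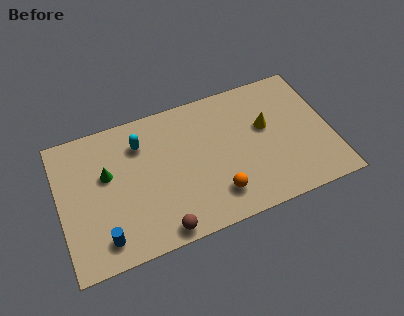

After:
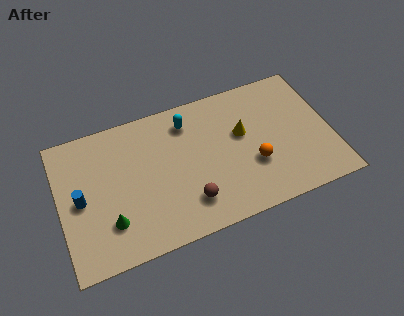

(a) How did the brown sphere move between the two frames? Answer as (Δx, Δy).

(1.6, 1.1)

The brown sphere was at about (5.1, 0.8) and moved to about (6.7, 1.9).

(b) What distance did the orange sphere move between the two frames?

2.4

The orange sphere moved from about (8.2, 1.8) to (10.3, 2.9), a distance of √(2.1² + 1.1²) ≈ 2.4.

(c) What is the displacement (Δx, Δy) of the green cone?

(-0.1, -2.8)

The green cone started near (2.6, 5.0) and ended near (2.5, 2.2).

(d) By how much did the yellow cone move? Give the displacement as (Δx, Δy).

(-1.3, 0.0)

From the two frames, the yellow cone sits at roughly (11.2, 4.9) before and (9.9, 4.9) after.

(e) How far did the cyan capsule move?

2.6

The cyan capsule was near (4.5, 6.2) before and (7.1, 6.6) after, so it travelled √(2.6² + 0.4²) ≈ 2.6 units.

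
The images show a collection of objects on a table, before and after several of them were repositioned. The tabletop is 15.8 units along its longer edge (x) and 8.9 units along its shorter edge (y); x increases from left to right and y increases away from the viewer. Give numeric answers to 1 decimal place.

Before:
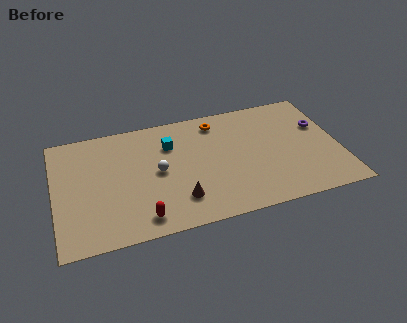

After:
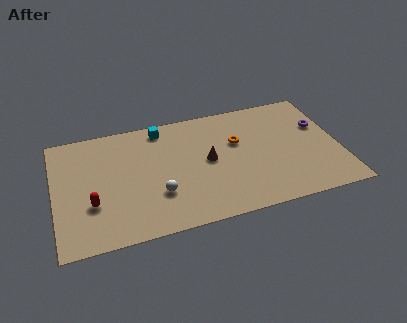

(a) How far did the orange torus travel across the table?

2.1

The orange torus was near (9.2, 7.5) before and (10.2, 5.6) after, so it travelled √(1.0² + 1.9²) ≈ 2.1 units.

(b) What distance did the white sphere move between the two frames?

1.7

The white sphere was near (5.7, 4.5) before and (5.6, 2.8) after, so it travelled √(0.1² + 1.7²) ≈ 1.7 units.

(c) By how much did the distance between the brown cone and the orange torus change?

-4.0

They were about 6.0 units apart before and 2.0 after — 4.0 units closer together.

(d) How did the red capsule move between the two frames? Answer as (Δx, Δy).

(-2.6, 1.7)

The red capsule started near (4.6, 1.3) and ended near (2.0, 3.0).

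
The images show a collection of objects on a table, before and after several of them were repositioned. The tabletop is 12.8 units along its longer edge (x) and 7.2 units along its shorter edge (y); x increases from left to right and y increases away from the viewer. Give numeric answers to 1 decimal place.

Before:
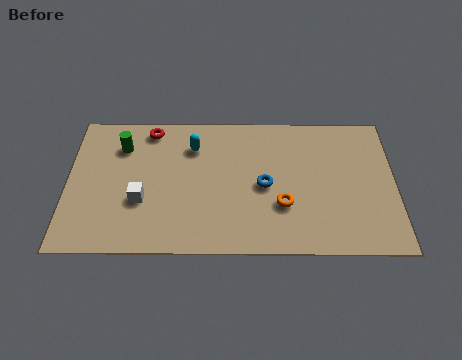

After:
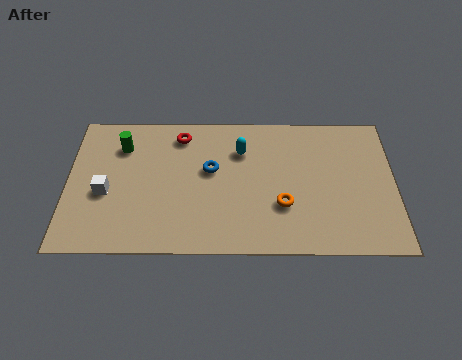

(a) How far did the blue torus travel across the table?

2.2

The blue torus was near (7.7, 3.4) before and (5.6, 4.2) after, so it travelled √(2.1² + 0.8²) ≈ 2.2 units.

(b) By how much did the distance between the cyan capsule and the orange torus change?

-1.4

Before: roughly 4.6 units apart; after: 3.2. That's 1.4 units closer together.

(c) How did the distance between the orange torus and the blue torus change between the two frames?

+2.1

The distance was about 1.2 in the first image and 3.3 in the second, so they moved 2.1 units further apart.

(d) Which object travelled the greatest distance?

the blue torus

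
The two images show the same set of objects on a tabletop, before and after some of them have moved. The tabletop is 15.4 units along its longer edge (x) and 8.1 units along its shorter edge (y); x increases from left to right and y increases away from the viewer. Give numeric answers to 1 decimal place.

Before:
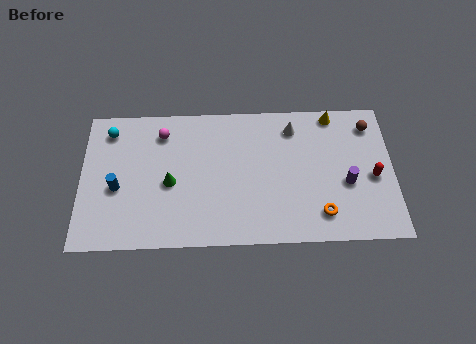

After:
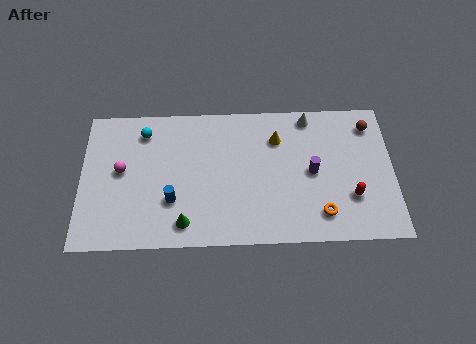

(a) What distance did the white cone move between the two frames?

1.0

The white cone was near (10.5, 6.6) before and (11.3, 7.2) after, so it travelled √(0.8² + 0.6²) ≈ 1.0 units.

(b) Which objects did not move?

the brown sphere and the orange torus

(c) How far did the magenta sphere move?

2.9

From (4.0, 6.5) to (2.0, 4.4), the magenta sphere covered √(2.0² + 2.1²) ≈ 2.9 units.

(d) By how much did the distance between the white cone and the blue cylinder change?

-1.1

Before: roughly 9.3 units apart; after: 8.2. That's 1.1 units closer together.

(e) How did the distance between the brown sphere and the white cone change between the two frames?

-0.7

The distance was about 3.8 in the first image and 3.1 in the second, so they moved 0.7 units closer together.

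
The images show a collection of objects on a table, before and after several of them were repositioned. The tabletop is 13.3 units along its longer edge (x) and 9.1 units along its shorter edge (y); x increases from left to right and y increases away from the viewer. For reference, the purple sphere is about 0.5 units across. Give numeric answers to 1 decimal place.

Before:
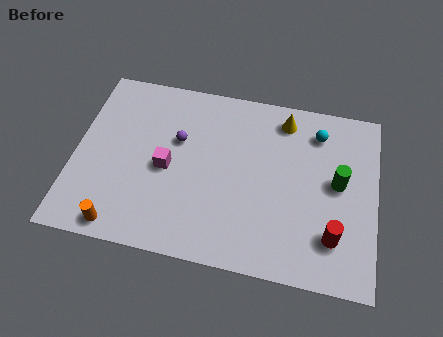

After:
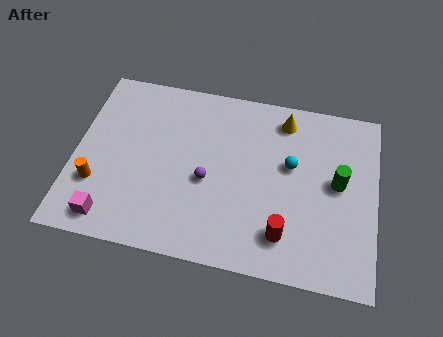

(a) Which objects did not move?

the yellow cone and the green cylinder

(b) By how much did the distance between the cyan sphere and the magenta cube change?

+1.6

They were about 7.2 units apart before and 8.8 after — 1.6 units further apart.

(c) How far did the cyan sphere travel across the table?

2.2

From (10.6, 7.3) to (9.5, 5.4), the cyan sphere covered √(1.1² + 1.9²) ≈ 2.2 units.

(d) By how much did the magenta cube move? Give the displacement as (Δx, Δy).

(-2.3, -3.0)

The magenta cube started near (4.1, 4.2) and ended near (1.8, 1.2).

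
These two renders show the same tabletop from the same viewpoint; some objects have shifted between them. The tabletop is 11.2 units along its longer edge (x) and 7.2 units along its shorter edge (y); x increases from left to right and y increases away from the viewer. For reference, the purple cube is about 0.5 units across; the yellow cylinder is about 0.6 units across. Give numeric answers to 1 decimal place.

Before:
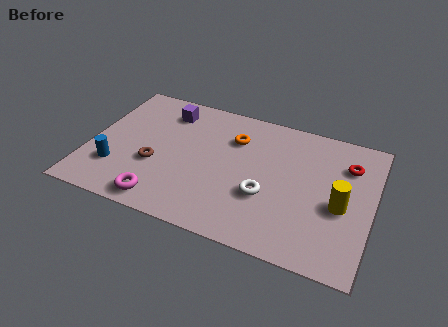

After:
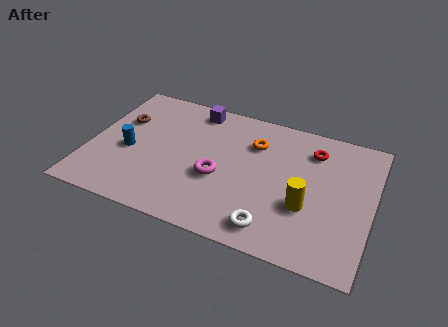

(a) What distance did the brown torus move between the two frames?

2.6

The brown torus was near (2.7, 2.7) before and (1.1, 4.7) after, so it travelled √(1.6² + 2.0²) ≈ 2.6 units.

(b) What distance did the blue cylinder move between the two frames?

1.2

From (1.2, 2.0) to (1.6, 3.1), the blue cylinder covered √(0.4² + 1.1²) ≈ 1.2 units.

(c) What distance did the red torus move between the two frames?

1.4

From (10.1, 5.3) to (8.7, 5.6), the red torus covered √(1.4² + 0.3²) ≈ 1.4 units.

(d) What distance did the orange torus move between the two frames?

0.8

From (5.6, 5.2) to (6.4, 5.2), the orange torus covered √(0.8² + 0.0²) ≈ 0.8 units.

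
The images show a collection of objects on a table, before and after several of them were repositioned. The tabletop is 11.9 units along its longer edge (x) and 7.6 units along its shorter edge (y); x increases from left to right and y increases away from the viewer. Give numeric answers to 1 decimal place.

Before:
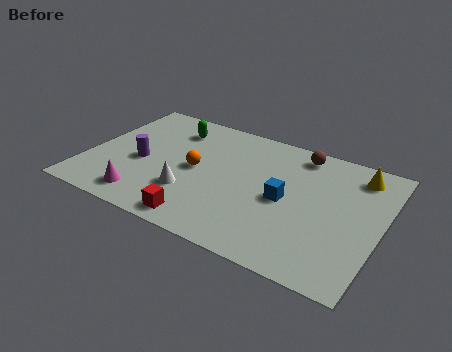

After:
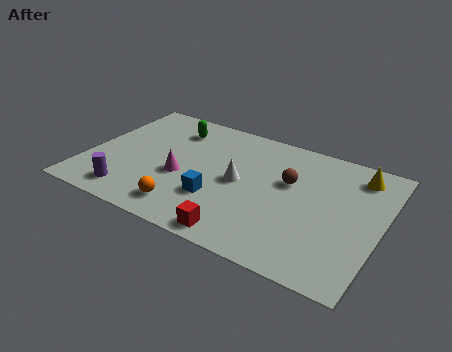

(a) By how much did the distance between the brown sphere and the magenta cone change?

-3.3

Before: roughly 7.8 units apart; after: 4.5. That's 3.3 units closer together.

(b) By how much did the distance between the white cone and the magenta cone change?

+0.4

The distance was about 2.0 in the first image and 2.4 in the second, so they moved 0.4 units further apart.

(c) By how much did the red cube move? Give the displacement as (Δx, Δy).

(1.6, -0.1)

From the two frames, the red cube sits at roughly (5.1, 0.9) before and (6.7, 0.8) after.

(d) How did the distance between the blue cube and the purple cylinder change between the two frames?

-2.3

They were about 5.9 units apart before and 3.6 after — 2.3 units closer together.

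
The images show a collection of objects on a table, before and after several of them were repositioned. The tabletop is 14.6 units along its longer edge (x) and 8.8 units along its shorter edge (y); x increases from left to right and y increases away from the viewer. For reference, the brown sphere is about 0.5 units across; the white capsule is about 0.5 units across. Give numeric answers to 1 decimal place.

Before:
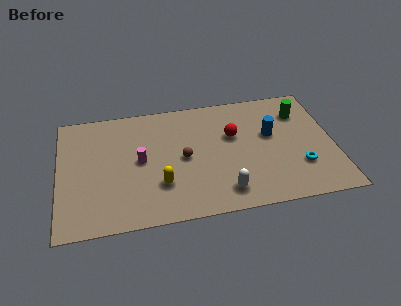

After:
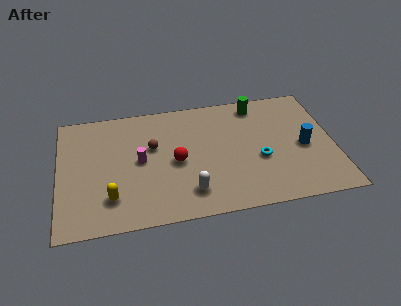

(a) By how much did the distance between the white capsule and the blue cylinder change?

+2.0

They were about 4.6 units apart before and 6.6 after — 2.0 units further apart.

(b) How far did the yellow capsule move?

2.6

The yellow capsule moved from about (5.3, 2.6) to (2.7, 2.1), a distance of √(2.6² + 0.5²) ≈ 2.6.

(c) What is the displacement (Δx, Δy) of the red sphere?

(-3.1, -1.4)

The red sphere started near (9.3, 5.5) and ended near (6.2, 4.1).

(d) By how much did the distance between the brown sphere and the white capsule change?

+0.6

They were about 3.4 units apart before and 4.0 after — 0.6 units further apart.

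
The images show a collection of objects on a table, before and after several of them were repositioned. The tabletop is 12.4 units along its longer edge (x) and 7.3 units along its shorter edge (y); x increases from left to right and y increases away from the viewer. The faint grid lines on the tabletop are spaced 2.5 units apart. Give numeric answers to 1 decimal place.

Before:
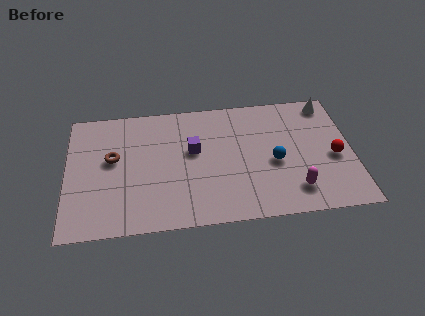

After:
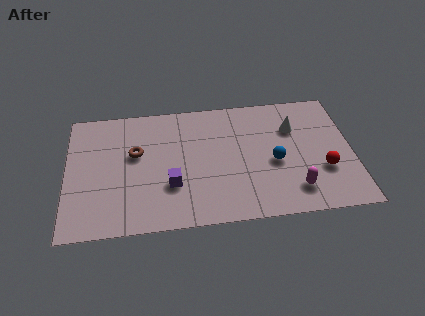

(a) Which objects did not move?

the blue sphere and the magenta capsule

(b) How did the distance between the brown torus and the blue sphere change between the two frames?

-1.0

They were about 7.1 units apart before and 6.1 after — 1.0 units closer together.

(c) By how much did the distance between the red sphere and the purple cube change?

+0.4

They were about 6.2 units apart before and 6.6 after — 0.4 units further apart.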